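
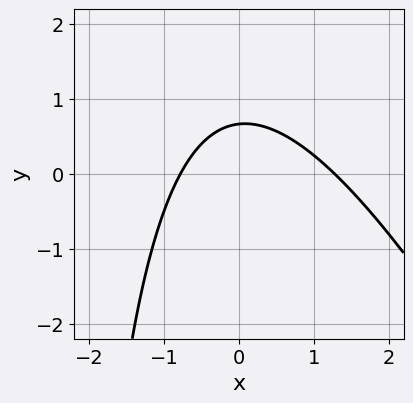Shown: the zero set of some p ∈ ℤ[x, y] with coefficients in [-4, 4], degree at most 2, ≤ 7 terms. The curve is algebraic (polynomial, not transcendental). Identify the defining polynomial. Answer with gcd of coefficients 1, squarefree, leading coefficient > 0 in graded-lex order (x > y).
2*x^2 + x*y - x + 3*y - 2

deg p = 2.
Putting this together gives p.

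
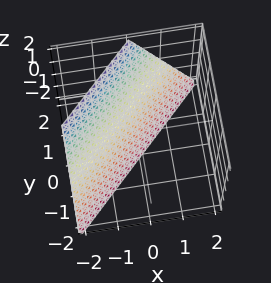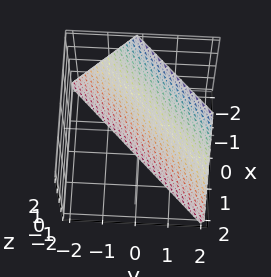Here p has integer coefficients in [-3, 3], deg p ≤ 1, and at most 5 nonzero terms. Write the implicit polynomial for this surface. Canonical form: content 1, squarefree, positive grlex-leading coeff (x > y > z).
First, deg p = 1.
Then, against the integer gridlines: it crosses the y-axis at the gridline y = 1; one z-axis crossing is at z = -2.
Finally, putting this together gives p.

2*x - 2*y + z + 2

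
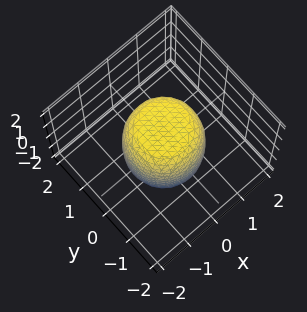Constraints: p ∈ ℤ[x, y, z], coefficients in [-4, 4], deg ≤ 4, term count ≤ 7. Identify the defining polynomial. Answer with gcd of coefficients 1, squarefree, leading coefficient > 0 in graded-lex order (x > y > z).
First, deg p = 4. No degree-3 surface has this shape.
Next, symmetry: the z-axis is an axis of rotation, so x and y enter only as x² + y².
Then, reading off the gridlines: a circular section at z = 0 has radius between 1 and 2.
Finally, solving for integer coefficients yields p as stated.

2*x^4 + 4*x^2*y^2 + 2*y^4 - x^2 - y^2 + z^2 - 2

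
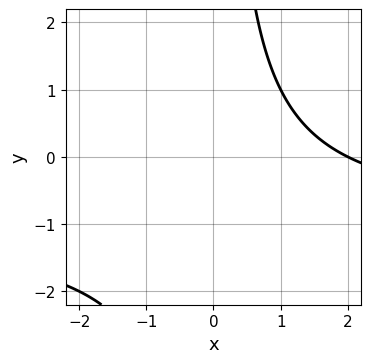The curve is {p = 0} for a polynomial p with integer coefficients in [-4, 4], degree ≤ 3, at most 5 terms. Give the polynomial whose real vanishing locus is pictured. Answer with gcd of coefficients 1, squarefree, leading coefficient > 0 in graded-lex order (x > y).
(a) deg p = 2. A generic line meets the curve in up to 2 points.
(b) Observable constraints: no y-intercept at any integer in the box; one x-axis crossing is at x = 2.
(c) Assembling these constraints gives the stated polynomial.

x*y + x - 2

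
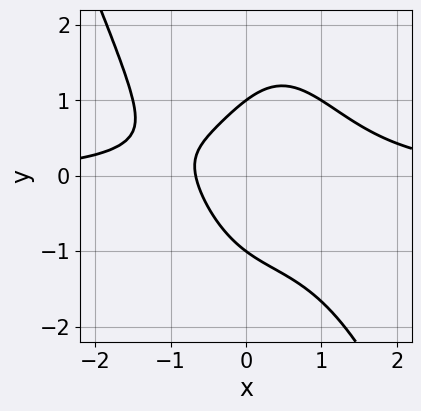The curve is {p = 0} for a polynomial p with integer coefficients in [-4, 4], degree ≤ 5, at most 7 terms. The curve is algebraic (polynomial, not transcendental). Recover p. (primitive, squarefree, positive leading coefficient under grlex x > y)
(a) The degree is 4 — a generic line meets the curve in up to 4 points.
(b) From the visible intercepts: the y-axis gridline crossings are at y ∈ {-1, 1}.
(c) Putting this together gives p.

2*x^3*y + x^2*y^2 + 2*y^2 - 3*x - 2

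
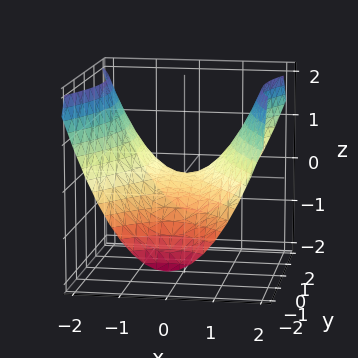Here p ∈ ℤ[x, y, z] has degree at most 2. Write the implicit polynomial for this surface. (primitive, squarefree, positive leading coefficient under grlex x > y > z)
2*x^2 - y^2 - 3*z

deg p = 2. A hyperbolic paraboloid; a quadric.
Symmetries: the x ↦ −x reflection is a symmetry, so x appears only in even powers; it's symmetric under y → −y, forcing even powers of y.
From the axis intercepts and sections: it meets the x-axis at x = 0 (among the integer gridlines); one y-axis crossing is at y = 0; it crosses the z-axis at the gridline z = 0.
These observations pin down the coefficients.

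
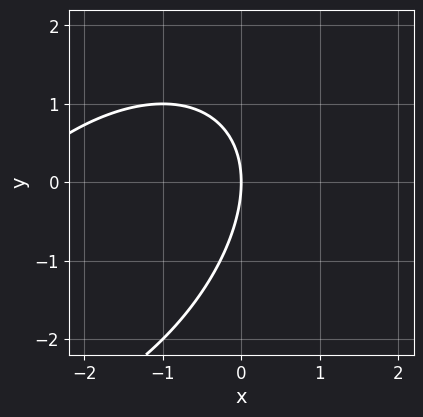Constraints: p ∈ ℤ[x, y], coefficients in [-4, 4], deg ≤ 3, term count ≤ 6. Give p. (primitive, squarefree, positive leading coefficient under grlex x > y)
x^2 - x*y + y^2 + 3*x

1. Degree: no degree-1 curve has this shape, so deg p = 2.
2. Observable constraints: it meets the y-axis at y = 0 (among the integer gridlines); it crosses the x-axis at the gridline x = 0.
3. Matching integer coefficients to the picture gives p.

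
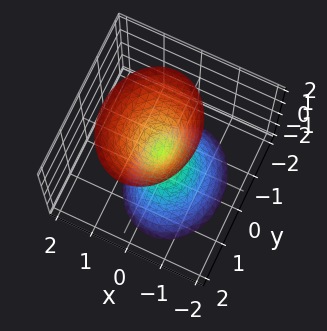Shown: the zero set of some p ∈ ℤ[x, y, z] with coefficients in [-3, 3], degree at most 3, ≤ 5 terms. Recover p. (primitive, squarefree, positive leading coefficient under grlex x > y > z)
3*x^2 - x*z + 2*y^2 - z^2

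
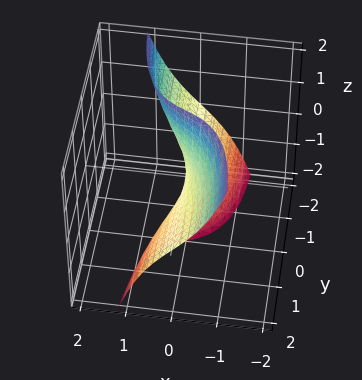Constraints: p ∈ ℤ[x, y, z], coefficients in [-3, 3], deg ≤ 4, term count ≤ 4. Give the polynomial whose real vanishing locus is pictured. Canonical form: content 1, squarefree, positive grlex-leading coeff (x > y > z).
(a) Degree: a generic line meets the surface in up to 3 points, so deg p = 3.
(b) Observable constraints: it crosses the x-axis at the gridline x = 0; every point of the y-axis in the box is on the surface; the visible z-axis segment lies entirely on the surface.
(c) Solving for integer coefficients yields p as stated.

3*x^3 + x*y^2 + 3*y*z + 3*x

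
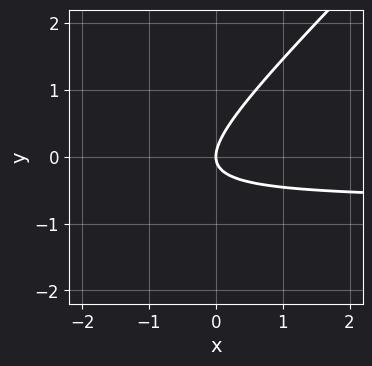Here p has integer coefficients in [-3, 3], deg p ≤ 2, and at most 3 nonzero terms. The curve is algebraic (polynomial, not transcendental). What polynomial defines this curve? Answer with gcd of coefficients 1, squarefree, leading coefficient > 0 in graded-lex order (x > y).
(a) Degree: a generic line meets the curve in up to 2 points, so deg p = 2.
(b) Against the integer gridlines: one x-axis crossing is at x = 0; it crosses the y-axis at the gridline y = 0.
(c) Fitting integer coefficients to these (and the overall shape) gives p.

3*x*y - 3*y^2 + 2*x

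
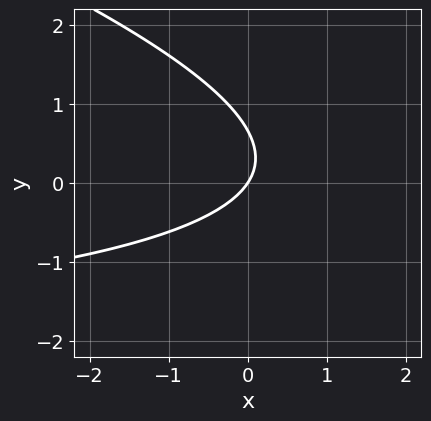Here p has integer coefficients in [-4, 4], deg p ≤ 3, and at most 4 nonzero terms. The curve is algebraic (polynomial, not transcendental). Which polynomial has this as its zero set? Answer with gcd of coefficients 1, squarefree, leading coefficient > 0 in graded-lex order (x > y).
x*y + 3*y^2 + 3*x - 2*y

First, deg p = 2. A generic line meets the curve in up to 2 points.
Next, against the integer gridlines: one y-axis crossing is at y = 0; one x-axis crossing is at x = 0.
Finally, fitting integer coefficients to these (and the overall shape) gives p.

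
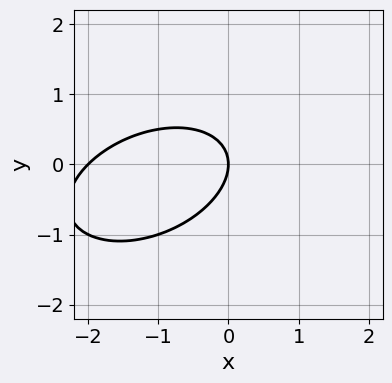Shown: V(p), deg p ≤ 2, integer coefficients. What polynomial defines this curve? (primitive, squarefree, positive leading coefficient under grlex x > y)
x^2 - x*y + 2*y^2 + 2*x

(a) deg p = 2. A generic line meets the curve in up to 2 points.
(b) Reading off the gridlines: it meets the y-axis at y = 0 (among the integer gridlines); among the integer gridlines, it crosses the x-axis at x ∈ {-2, 0}.
(c) Putting this together gives p.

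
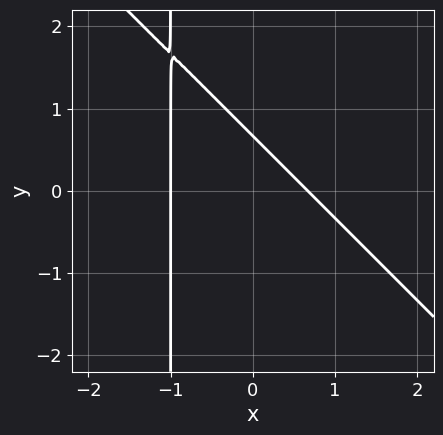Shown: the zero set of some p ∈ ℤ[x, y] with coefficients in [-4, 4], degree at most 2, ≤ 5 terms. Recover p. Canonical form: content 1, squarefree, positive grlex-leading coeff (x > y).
First, degree: the shape is more complex than any degree-1 curve, so deg p = 2.
Next, from the axis intercepts and sections: it crosses the x-axis at the gridline x = -1.
Finally, fitting integer coefficients to these (and the overall shape) gives p.

3*x^2 + 3*x*y + x + 3*y - 2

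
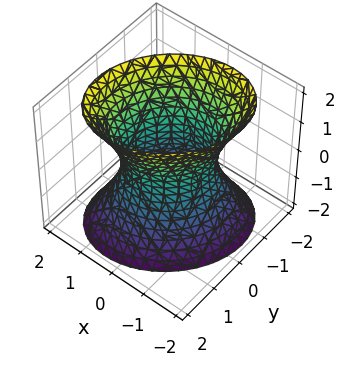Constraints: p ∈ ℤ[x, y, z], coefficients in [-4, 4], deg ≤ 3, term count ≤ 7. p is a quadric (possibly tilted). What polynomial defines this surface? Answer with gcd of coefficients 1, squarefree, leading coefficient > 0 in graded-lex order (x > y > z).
1. deg p = 2. The shape is more complex than any degree-1 surface.
2. From the visible intercepts: the y-axis gridline crossings are at y ∈ {-1, 1}; it misses every integer gridline on the z-axis.
3. Assembling these constraints gives the stated polynomial. Check: (1, 0, 0) on the x-axis lies on the surface, and p(1, 0, 0) = 0. ✓

2*x^2 - x*y + 2*y^2 - z^2 - 2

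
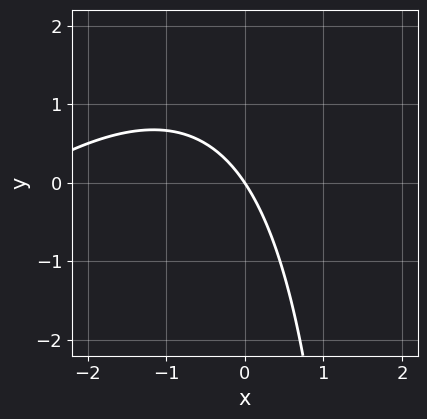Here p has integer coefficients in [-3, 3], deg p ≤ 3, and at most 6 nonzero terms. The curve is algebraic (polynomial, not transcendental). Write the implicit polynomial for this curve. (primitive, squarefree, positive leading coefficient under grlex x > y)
1. deg p = 2. The shape is more complex than any degree-1 curve.
2. Reading off the gridlines: one y-axis crossing is at y = 0; it meets the x-axis at x = 0 (among the integer gridlines).
3. The integer polynomial consistent with all of this is the stated p.

x^2 - x*y + 3*x + 2*y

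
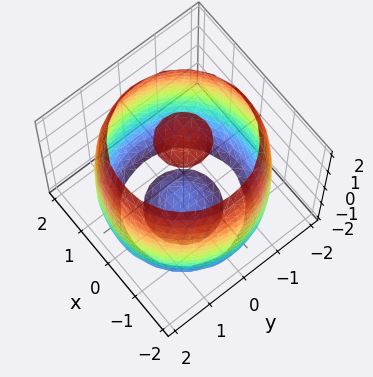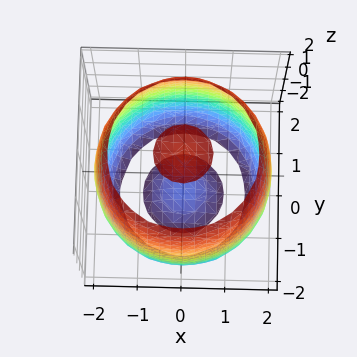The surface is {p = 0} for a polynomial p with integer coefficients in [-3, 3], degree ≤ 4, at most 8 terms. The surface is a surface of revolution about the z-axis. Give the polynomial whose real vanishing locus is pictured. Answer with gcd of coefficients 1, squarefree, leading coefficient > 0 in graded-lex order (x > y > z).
x^4 + 2*x^2*y^2 + y^4 - 3*x^2 - 3*y^2 + z^2 - 3

I count 3 distinct pieces.
Degree: the shape is more complex than any degree-3 surface, so deg p = 4.
Symmetry: the z-axis is an axis of rotation, so x and y enter only as x² + y².
Against the integer gridlines: a circular section at z = -1 has radius between 1 and 2.
Solving for integer coefficients yields p as stated.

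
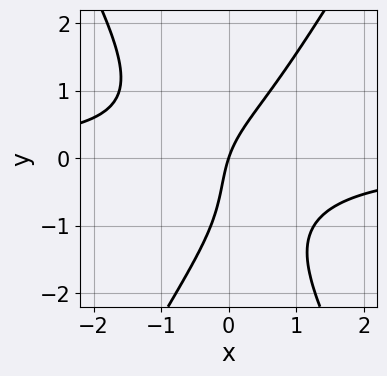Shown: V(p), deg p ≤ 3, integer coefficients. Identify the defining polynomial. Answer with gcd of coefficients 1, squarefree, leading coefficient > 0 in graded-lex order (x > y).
3*x^2*y - y^3 - y^2 + 3*x - y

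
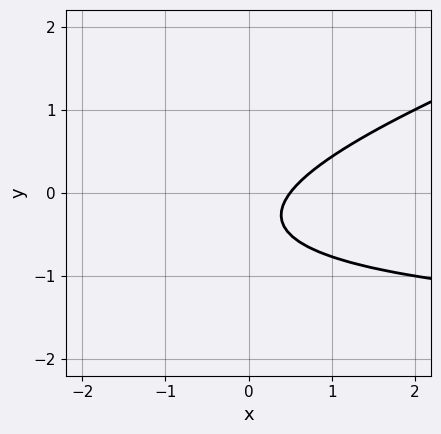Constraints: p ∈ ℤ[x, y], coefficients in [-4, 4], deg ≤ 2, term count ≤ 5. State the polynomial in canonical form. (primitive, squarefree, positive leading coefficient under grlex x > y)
x*y - 3*y^2 + 2*x - 2*y - 1

deg p = 2. A generic line meets the curve in up to 2 points.
Against the integer gridlines: it misses every integer gridline on the y-axis.
Solving for integer coefficients yields p as stated.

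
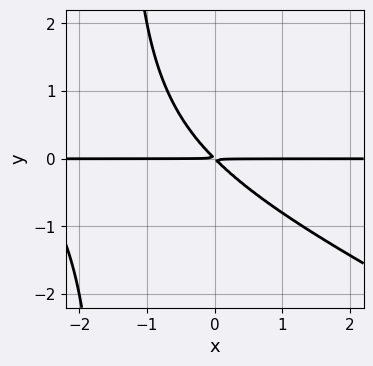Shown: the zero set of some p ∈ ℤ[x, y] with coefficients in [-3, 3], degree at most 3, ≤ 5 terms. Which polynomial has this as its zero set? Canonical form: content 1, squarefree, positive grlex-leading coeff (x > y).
x^2*y + 2*x*y^2 + 3*x*y + 3*y^2

First, degree: no degree-2 curve has this shape, so deg p = 3.
Next, from the axis intercepts and sections: every point of the x-axis in the box is on the curve.
Finally, solving for integer coefficients yields p as stated.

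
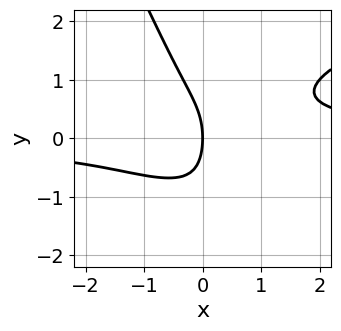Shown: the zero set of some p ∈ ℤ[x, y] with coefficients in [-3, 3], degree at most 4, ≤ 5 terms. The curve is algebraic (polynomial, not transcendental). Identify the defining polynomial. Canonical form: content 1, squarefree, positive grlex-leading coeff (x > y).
2*x*y^3 + y^4 - 3*x^2*y + y^2 + 3*x

First, the degree is 4 — no degree-3 curve has this shape.
Next, against the integer gridlines: it crosses the x-axis at the gridline x = 0; one y-axis crossing is at y = 0.
Finally, these observations pin down the coefficients.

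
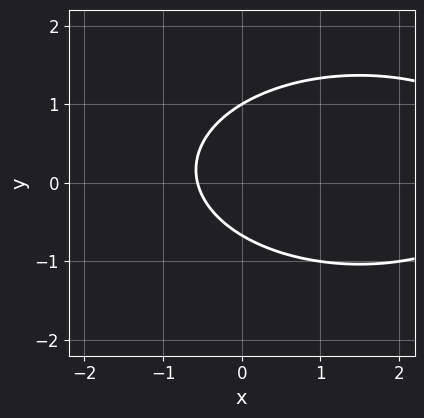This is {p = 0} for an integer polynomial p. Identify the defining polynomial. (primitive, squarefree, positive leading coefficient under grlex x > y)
Degree: the shape is more complex than any degree-1 curve, so deg p = 2.
From the visible intercepts: it crosses the y-axis at the gridline y = 1.
Putting this together gives p.

x^2 + 3*y^2 - 3*x - y - 2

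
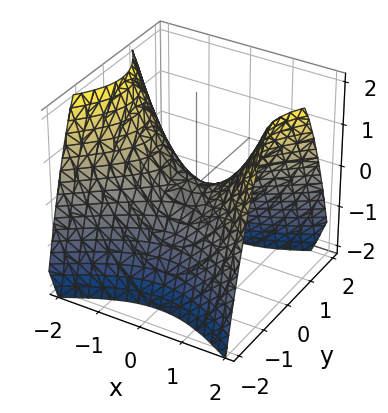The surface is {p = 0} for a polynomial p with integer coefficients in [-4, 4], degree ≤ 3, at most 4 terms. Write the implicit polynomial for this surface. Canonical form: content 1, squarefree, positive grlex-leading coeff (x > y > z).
2*x^2 - 3*y^2 - 3*z

1. deg p = 2. A hyperbolic paraboloid; a quadric.
2. Symmetries: mirror symmetry y ↦ −y ⇒ only even powers of y; the x ↦ −x reflection is a symmetry, so x appears only in even powers.
3. Checking where it meets the axes: it crosses the y-axis at the gridline y = 0; one z-axis crossing is at z = 0; it crosses the x-axis at the gridline x = 0.
4. Assembling these constraints gives the stated polynomial.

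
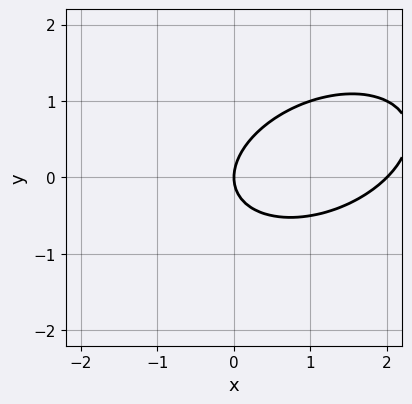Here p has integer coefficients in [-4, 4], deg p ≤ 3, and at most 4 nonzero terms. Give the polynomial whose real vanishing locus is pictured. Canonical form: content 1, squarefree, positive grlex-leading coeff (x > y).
x^2 - x*y + 2*y^2 - 2*x

First, the degree is 2 — the shape is more complex than any degree-1 curve.
Next, from the visible intercepts: one y-axis crossing is at y = 0; among the integer gridlines, it crosses the x-axis at x ∈ {0, 2}.
Finally, matching integer coefficients to the picture gives p.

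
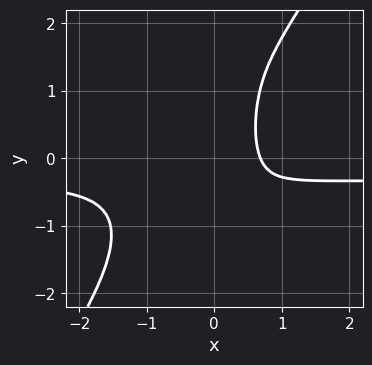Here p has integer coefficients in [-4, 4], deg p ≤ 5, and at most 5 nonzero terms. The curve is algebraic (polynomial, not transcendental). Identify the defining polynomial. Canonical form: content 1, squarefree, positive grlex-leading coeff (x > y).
3*x^3*y - 2*x^2*y^2 + x^3 + x - 1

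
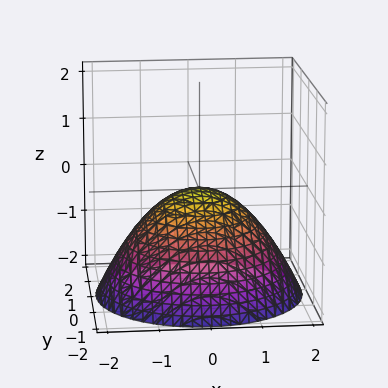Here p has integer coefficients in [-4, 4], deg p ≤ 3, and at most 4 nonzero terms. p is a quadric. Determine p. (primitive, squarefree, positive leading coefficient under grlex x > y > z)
x^2 + y^2 + 2*z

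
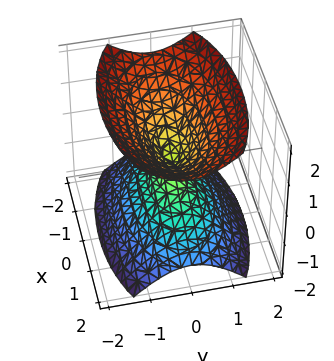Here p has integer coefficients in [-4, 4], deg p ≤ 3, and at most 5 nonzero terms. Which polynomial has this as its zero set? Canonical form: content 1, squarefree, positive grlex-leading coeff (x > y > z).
1. I count 2 distinct pieces. Treating them together as one polynomial.
2. Degree: two nappes meeting at a single point; a quadric, so deg p = 2.
3. Symmetries: the z ↦ −z reflection is a symmetry, so z appears only in even powers; the x ↦ −x reflection is a symmetry, so x appears only in even powers; mirror symmetry y ↦ −y ⇒ only even powers of y.
4. Checking where it meets the axes: it crosses the z-axis at the gridline z = 0; it meets the y-axis at y = 0 (among the integer gridlines); one x-axis crossing is at x = 0.
5. Fitting integer coefficients to these (and the overall shape) gives p.

x^2 + 3*y^2 - 2*z^2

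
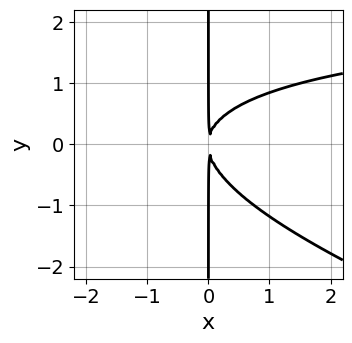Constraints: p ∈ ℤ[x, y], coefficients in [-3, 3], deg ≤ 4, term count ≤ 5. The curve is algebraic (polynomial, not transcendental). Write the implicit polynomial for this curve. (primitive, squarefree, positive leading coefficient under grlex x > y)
x^2*y + 3*x*y^2 - 3*x^2

First, degree: no degree-2 curve has this shape, so deg p = 3.
Next, reading off the gridlines: every point of the y-axis in the box is on the curve.
Finally, putting this together gives p.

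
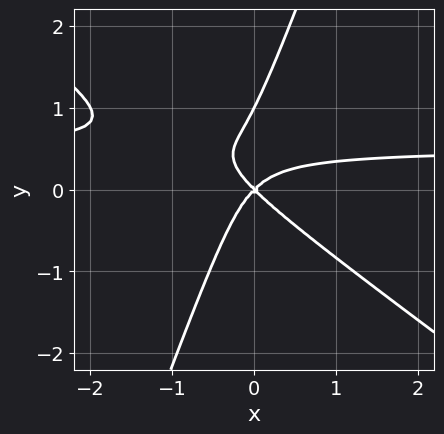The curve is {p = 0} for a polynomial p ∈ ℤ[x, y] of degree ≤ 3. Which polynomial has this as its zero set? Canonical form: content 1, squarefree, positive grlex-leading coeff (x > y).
(a) The degree is 3 — a generic line meets the curve in up to 3 points.
(b) Observable constraints: the y-axis gridline crossings are at y ∈ {0, 1}; it meets the x-axis at x = 0 (among the integer gridlines).
(c) Assembling these constraints gives the stated polynomial.

2*x^2*y + 2*x*y^2 - y^3 - x^2 + y^2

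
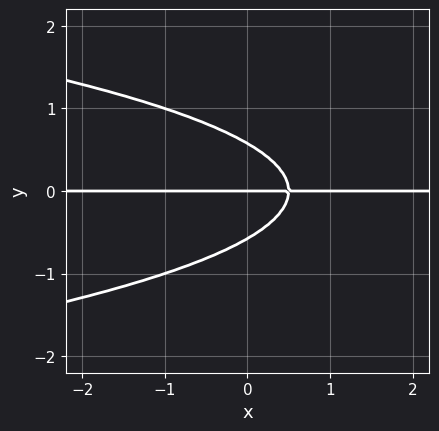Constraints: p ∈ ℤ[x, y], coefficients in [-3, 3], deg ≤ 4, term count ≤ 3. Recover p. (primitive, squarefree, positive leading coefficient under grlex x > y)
First, deg p = 3. No degree-2 curve has this shape.
Next, observable constraints: every point of the x-axis in the box is on the curve; it meets the y-axis at y = 0 (among the integer gridlines).
Finally, matching integer coefficients to the picture gives p.

3*y^3 + 2*x*y - y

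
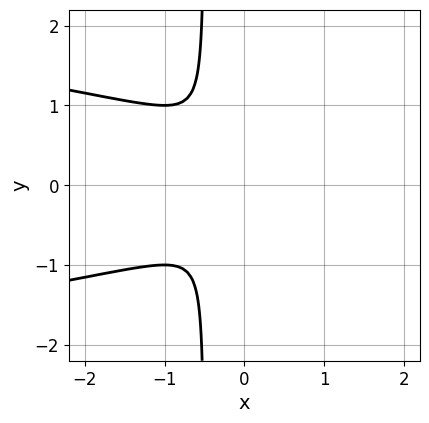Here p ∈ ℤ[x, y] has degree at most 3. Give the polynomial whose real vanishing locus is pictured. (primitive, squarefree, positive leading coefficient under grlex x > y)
2*x*y^2 + x^2 + y^2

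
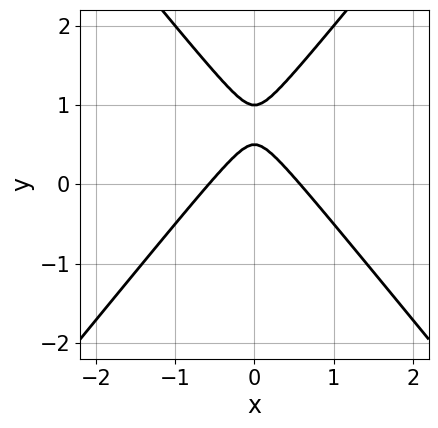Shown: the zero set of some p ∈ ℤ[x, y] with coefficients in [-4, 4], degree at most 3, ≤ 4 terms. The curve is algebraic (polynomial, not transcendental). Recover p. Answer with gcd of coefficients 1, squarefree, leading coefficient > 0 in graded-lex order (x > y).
(a) Degree: no degree-1 curve has this shape, so deg p = 2.
(b) Symmetries: the x ↦ −x reflection is a symmetry, so x appears only in even powers.
(c) Reading off the gridlines: it meets the y-axis at y = 1 (among the integer gridlines).
(d) Matching integer coefficients to the picture gives p.

3*x^2 - 2*y^2 + 3*y - 1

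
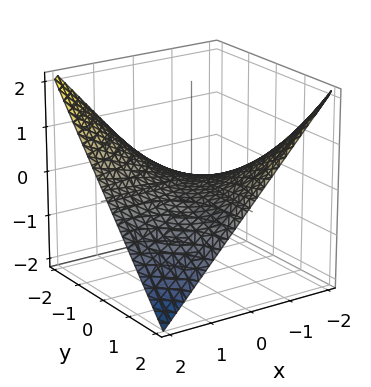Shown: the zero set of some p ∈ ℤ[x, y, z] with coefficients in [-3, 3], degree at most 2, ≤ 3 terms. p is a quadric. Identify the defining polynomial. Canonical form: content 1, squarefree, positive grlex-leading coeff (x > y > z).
x*y + 2*z

First, degree: a saddle surface; a quadric, so deg p = 2.
Next, checking where it meets the axes: it meets the z-axis at z = 0 (among the integer gridlines); every point of the y-axis in the box is on the surface; every point of the x-axis in the box is on the surface.
Finally, fitting integer coefficients to these (and the overall shape) gives p.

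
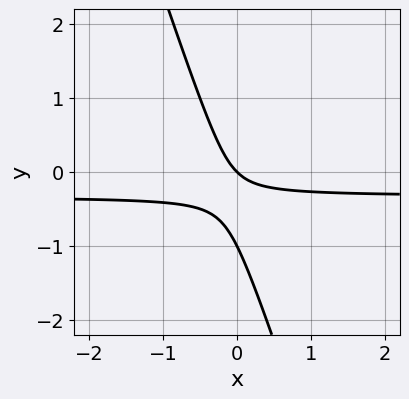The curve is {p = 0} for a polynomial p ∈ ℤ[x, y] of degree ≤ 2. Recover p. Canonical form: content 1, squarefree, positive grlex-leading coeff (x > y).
First, the degree is 2 — a generic line meets the curve in up to 2 points.
Then, reading off the gridlines: it crosses the x-axis at the gridline x = 0; among the integer gridlines, it crosses the y-axis at y ∈ {-1, 0}.
Finally, putting this together gives p.

3*x*y + y^2 + x + y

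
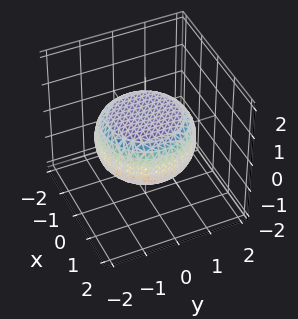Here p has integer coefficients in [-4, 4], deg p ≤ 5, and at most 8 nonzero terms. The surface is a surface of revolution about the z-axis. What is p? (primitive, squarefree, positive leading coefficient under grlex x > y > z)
x^4 + 2*x^2*y^2 + y^4 - x^2 - y^2 + 3*z^2 - 2

1. The degree is 4 — the shape is more complex than any degree-3 surface.
2. Symmetry: the z-axis is an axis of rotation, so x and y enter only as x² + y².
3. Reading off the gridlines: a circular section at z = 0 has radius between 1 and 2.
4. Fitting integer coefficients to these (and the overall shape) gives p.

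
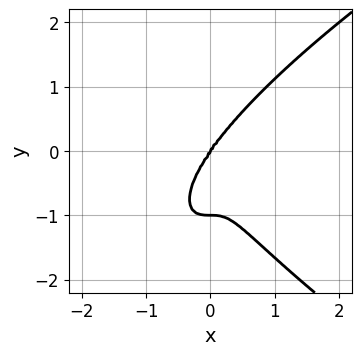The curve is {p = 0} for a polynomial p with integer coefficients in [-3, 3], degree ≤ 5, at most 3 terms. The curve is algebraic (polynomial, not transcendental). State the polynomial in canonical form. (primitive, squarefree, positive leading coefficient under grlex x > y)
y^4 - 3*x^3 + y^3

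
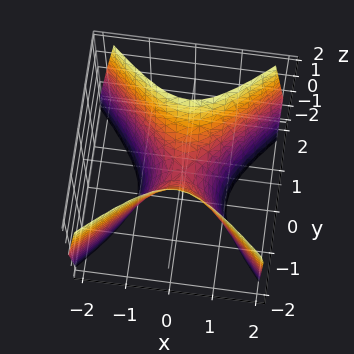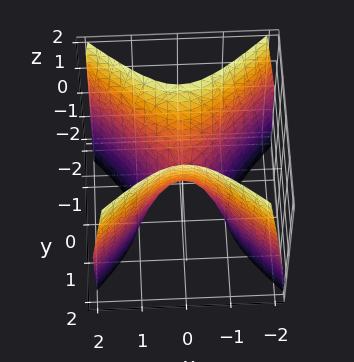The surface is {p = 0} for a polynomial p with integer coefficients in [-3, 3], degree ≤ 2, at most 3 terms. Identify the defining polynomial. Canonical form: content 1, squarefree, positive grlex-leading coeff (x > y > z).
1. deg p = 2.
2. Symmetries: it's symmetric under x → −x, forcing even powers of x; it's symmetric under y → −y, forcing even powers of y.
3. Reading off the gridlines: one y-axis crossing is at y = 0; it meets the z-axis at z = 0 (among the integer gridlines); it crosses the x-axis at the gridline x = 0.
4. These observations pin down the coefficients.

2*x^2 - 2*y^2 + z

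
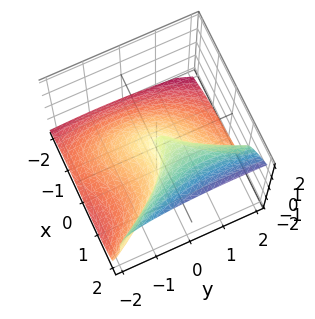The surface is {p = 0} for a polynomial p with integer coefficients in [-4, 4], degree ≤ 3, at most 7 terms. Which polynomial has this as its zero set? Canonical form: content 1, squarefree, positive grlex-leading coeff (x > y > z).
deg p = 3.
Observable constraints: it meets the y-axis at y = 0 (among the integer gridlines); one x-axis crossing is at x = 0; it meets the z-axis at z = 0 (among the integer gridlines).
The integer polynomial consistent with all of this is the stated p.

2*x^3 - 3*z^3 + 2*x*y - 2*y^2 + y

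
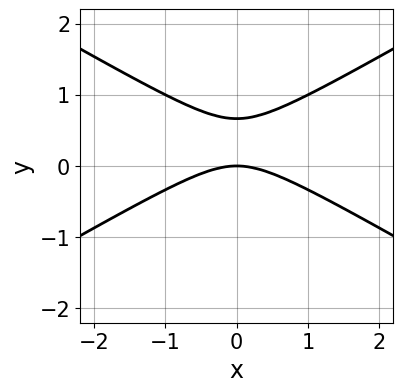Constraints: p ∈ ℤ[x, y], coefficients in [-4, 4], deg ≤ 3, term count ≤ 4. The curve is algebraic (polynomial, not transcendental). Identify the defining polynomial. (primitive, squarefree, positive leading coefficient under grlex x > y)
x^2 - 3*y^2 + 2*y

1. The degree is 2 — a generic line meets the curve in up to 2 points.
2. Symmetries: it's symmetric under x → −x, forcing even powers of x.
3. Reading off the gridlines: it meets the x-axis at x = 0 (among the integer gridlines); it meets the y-axis at y = 0 (among the integer gridlines).
4. These observations pin down the coefficients.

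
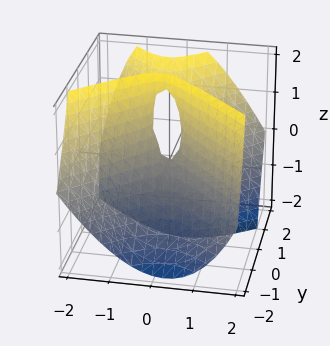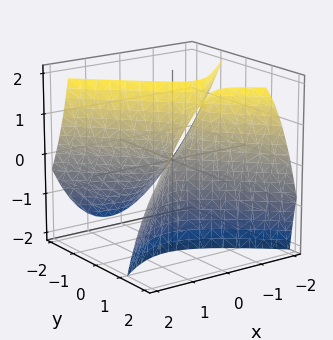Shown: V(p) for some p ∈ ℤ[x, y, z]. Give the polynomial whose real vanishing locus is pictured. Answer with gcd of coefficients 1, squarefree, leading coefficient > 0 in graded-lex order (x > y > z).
3*x^2 + x*z - 3*y^2 + 3*y*z - z

(a) The degree is 2 — a generic line meets the surface in up to 2 points.
(b) Reading off the gridlines: one z-axis crossing is at z = 0; it crosses the y-axis at the gridline y = 0.
(c) The integer polynomial consistent with all of this is the stated p.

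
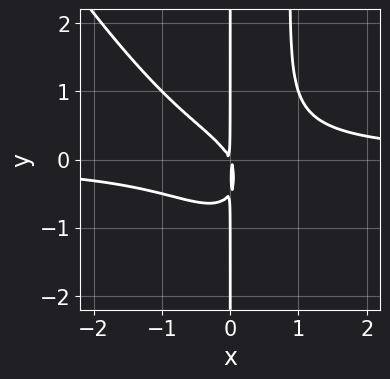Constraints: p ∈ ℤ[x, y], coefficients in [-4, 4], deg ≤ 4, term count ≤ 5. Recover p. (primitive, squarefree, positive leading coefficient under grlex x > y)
3*x^3*y + 2*x^2*y^2 - 2*x*y^2 - 2*x^2 - x*y

1. deg p = 4. No degree-3 curve has this shape.
2. Against the integer gridlines: every point of the y-axis in the box is on the curve.
3. The integer polynomial consistent with all of this is the stated p.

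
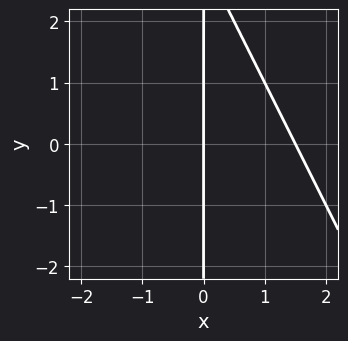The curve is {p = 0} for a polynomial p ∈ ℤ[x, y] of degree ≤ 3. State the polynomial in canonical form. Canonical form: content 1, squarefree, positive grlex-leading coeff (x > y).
The degree is 2 — a generic line meets the curve in up to 2 points.
Against the integer gridlines: it crosses the x-axis at the gridline x = 0; every point of the y-axis in the box is on the curve.
Fitting integer coefficients to these (and the overall shape) gives p.

2*x^2 + x*y - 3*x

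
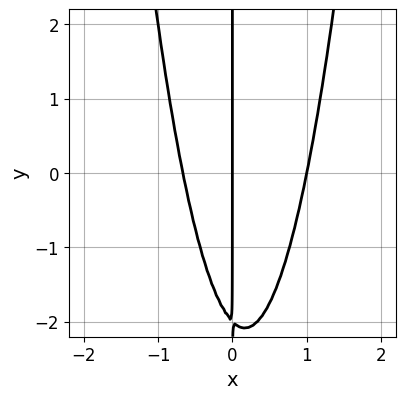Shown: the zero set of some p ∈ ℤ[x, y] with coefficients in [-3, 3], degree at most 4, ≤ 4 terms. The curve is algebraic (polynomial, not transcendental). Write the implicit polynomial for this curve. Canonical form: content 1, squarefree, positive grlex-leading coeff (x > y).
1. The degree is 3 — the shape is more complex than any degree-2 curve.
2. From the axis intercepts and sections: the visible y-axis segment lies entirely on the curve; the x-axis gridline crossings are at x ∈ {0, 1}.
3. Together with the visible shape, these determine p as stated.

3*x^3 - x^2 - x*y - 2*x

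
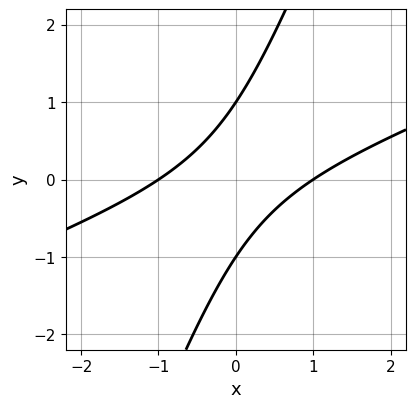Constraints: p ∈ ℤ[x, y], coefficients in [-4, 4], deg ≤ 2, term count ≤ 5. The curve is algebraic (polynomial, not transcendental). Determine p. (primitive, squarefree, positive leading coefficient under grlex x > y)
Degree: a generic line meets the curve in up to 2 points, so deg p = 2.
Checking where it meets the axes: among the integer gridlines, it crosses the y-axis at y ∈ {-1, 1}; the x-axis gridline crossings are at x ∈ {-1, 1}.
Matching integer coefficients to the picture gives p.

x^2 - 3*x*y + y^2 - 1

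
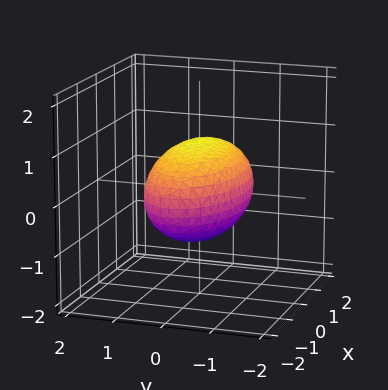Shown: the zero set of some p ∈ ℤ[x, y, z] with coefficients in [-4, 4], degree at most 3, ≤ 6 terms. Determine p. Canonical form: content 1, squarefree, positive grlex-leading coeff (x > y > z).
deg p = 2.
Symmetries: mirror symmetry y ↦ −y ⇒ only even powers of y; it's symmetric under z → −z, forcing even powers of z; mirror symmetry x ↦ −x ⇒ only even powers of x.
From the visible intercepts: among the integer gridlines, it crosses the y-axis at y ∈ {-1, 1}; among the integer gridlines, it crosses the z-axis at z ∈ {-1, 1}.
Fitting integer coefficients to these (and the overall shape) gives p.

x^2 + 3*y^2 + 3*z^2 - 3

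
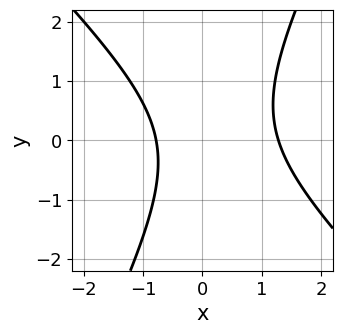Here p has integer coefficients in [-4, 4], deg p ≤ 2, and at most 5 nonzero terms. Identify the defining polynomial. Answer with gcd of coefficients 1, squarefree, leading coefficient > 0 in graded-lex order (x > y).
The degree is 2 — the shape is more complex than any degree-1 curve.
From the visible intercepts: the curve avoids every integer y-axis point in the box.
Together with the visible shape, these determine p as stated.

2*x^2 + x*y - y^2 - x - 2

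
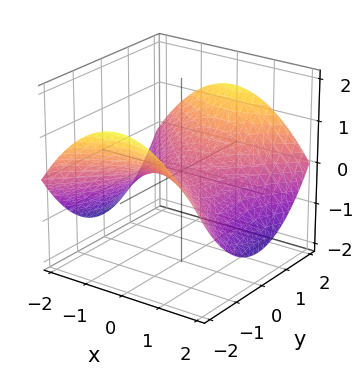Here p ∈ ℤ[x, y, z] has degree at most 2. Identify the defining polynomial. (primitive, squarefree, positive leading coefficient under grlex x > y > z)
1. Degree: a saddle surface; a quadric, so deg p = 2.
2. Symmetries: the x ↦ −x reflection is a symmetry, so x appears only in even powers; mirror symmetry y ↦ −y ⇒ only even powers of y.
3. Observable constraints: one y-axis crossing is at y = 0; one z-axis crossing is at z = 0; it meets the x-axis at x = 0 (among the integer gridlines).
4. Matching integer coefficients to the picture gives p.

x^2 - y^2 + 3*z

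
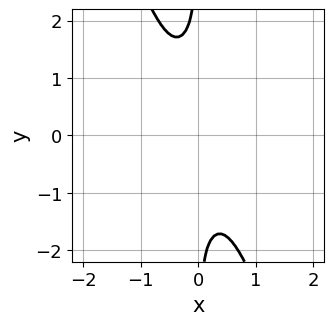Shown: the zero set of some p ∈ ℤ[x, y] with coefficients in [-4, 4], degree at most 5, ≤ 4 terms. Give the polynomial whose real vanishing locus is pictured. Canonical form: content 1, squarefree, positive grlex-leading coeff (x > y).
(a) deg p = 4. The shape is more complex than any degree-3 curve.
(b) Checking where it meets the axes: no y-intercept at any integer in the box; it misses every integer gridline on the x-axis.
(c) Together with the visible shape, these determine p as stated.

3*x^4 + 2*x^2*y^2 + x*y^3 + 1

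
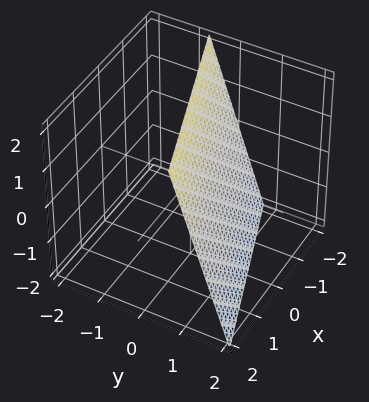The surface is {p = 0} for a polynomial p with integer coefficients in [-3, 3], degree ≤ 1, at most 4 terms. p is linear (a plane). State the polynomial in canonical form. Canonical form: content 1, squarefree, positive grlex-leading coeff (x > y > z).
x - 3*y - z + 2

First, deg p = 1.
Next, against the integer gridlines: one z-axis crossing is at z = 2; one x-axis crossing is at x = -2.
Finally, fitting integer coefficients to these (and the overall shape) gives p.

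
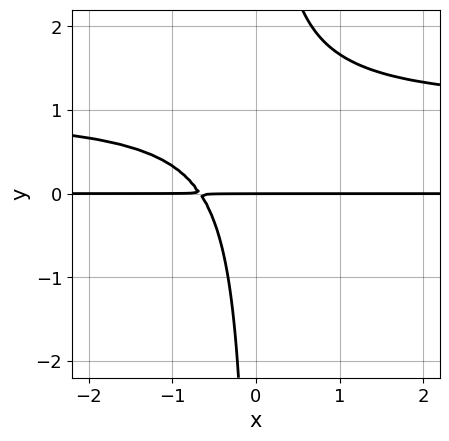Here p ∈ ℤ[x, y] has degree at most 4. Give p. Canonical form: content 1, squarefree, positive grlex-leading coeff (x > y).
3*x*y^2 - 3*x*y - 2*y

(a) deg p = 3.
(b) Checking where it meets the axes: one y-axis crossing is at y = 0; every point of the x-axis in the box is on the curve.
(c) Matching integer coefficients to the picture gives p.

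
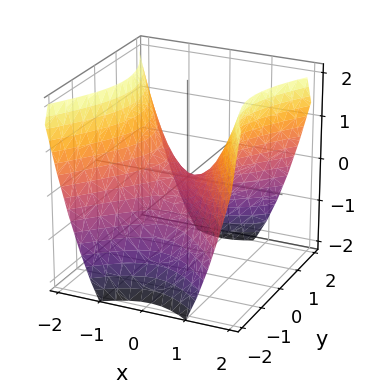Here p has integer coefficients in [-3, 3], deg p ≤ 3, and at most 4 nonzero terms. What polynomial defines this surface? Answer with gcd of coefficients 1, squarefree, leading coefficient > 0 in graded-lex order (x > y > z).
3*x^2 - 2*y^2 - 3*z

First, degree: a saddle surface; a quadric, so deg p = 2.
Next, symmetries: the y ↦ −y reflection is a symmetry, so y appears only in even powers; it's symmetric under x → −x, forcing even powers of x.
Next, from the visible intercepts: it crosses the x-axis at the gridline x = 0; one z-axis crossing is at z = 0; one y-axis crossing is at y = 0.
Finally, solving for integer coefficients yields p as stated.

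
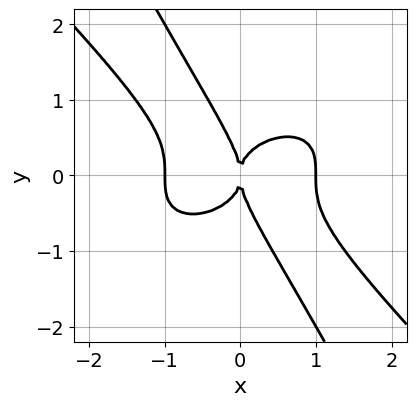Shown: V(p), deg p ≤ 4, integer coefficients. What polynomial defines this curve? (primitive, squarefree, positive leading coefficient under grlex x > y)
The degree is 4 — a generic line meets the curve in up to 4 points.
From the visible intercepts: the x-axis gridline crossings are at x ∈ {-1, 0, 1}; it meets the y-axis at y = 0 (among the integer gridlines).
The integer polynomial consistent with all of this is the stated p.

x^4 + 2*x*y^3 + y^4 - x^2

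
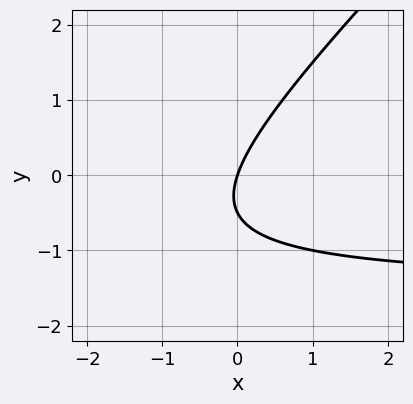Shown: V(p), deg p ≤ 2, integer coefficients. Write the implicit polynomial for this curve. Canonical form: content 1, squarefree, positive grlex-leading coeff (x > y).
(a) deg p = 2. No degree-1 curve has this shape.
(b) Reading off the gridlines: one y-axis crossing is at y = 0; it crosses the x-axis at the gridline x = 0.
(c) Putting this together gives p.

2*x*y - 2*y^2 + 3*x - y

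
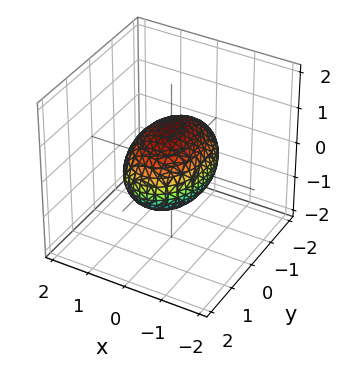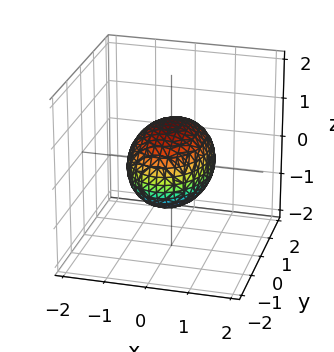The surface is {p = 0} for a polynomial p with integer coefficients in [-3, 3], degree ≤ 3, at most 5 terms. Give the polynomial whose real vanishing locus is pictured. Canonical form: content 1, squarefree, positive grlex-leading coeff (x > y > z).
First, deg p = 2. A closed, bounded, convex surface; a quadric.
Next, symmetries: it's symmetric under x → −x, forcing even powers of x; mirror symmetry z ↦ −z ⇒ only even powers of z; mirror symmetry y ↦ −y ⇒ only even powers of y.
Next, checking where it meets the axes: among the integer gridlines, it crosses the z-axis at z ∈ {-1, 1}; among the integer gridlines, it crosses the x-axis at x ∈ {-1, 1}.
Finally, these observations pin down the coefficients.

2*x^2 + y^2 + 2*z^2 - 2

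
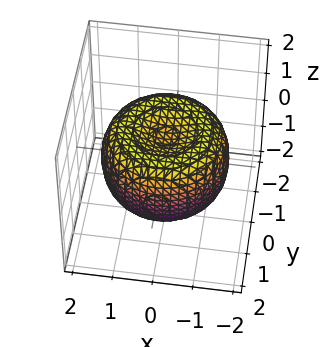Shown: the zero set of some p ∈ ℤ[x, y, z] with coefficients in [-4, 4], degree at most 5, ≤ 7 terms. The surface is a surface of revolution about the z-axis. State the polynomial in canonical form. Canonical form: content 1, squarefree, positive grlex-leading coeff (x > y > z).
1. deg p = 4. No degree-3 surface has this shape.
2. Symmetry: the surface is invariant under rotation about z: p = q(x² + y², z).
3. Reading off the gridlines: a circular section at z = 0 has radius between 1 and 2.
4. Matching integer coefficients to the picture gives p.

x^4 + 2*x^2*y^2 + y^4 - 2*x^2 - 2*y^2 + 2*z^2 - 1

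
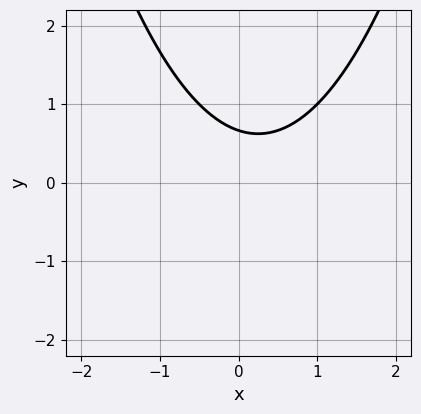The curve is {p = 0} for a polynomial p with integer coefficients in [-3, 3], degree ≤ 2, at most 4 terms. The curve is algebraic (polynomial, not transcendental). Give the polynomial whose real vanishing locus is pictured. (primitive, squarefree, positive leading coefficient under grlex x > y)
(a) The degree is 2 — the shape is more complex than any degree-1 curve.
(b) Checking where it meets the axes: the curve avoids every integer x-axis point in the box.
(c) These observations pin down the coefficients.

2*x^2 - x - 3*y + 2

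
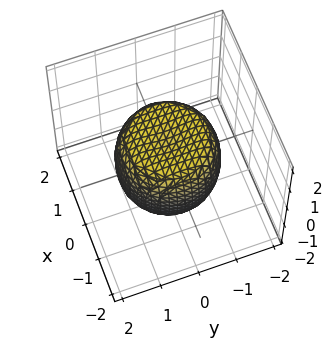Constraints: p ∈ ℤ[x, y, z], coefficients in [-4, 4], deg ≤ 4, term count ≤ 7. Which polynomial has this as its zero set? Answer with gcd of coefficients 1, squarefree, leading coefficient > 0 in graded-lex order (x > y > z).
x^4 + 2*x^2*y^2 + y^4 - x^2 - y^2 + z^2 - 1

(a) Degree: a generic line meets the surface in up to 4 points, so deg p = 4.
(b) Symmetries: the z-axis is an axis of rotation, so x and y enter only as x² + y².
(c) Observable constraints: a circular section at z = 1 has radius exactly 1; the z-axis gridline crossings are at z ∈ {-1, 1}.
(d) Matching integer coefficients to the picture gives p.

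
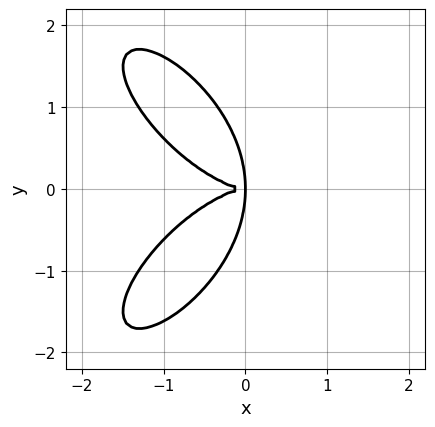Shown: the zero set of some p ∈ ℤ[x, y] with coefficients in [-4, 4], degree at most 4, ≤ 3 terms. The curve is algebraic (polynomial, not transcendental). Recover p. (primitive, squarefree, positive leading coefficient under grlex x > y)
x^4 + y^4 + 3*x*y^2

First, the degree is 4 — no degree-3 curve has this shape.
Then, symmetries: mirror symmetry y ↦ −y ⇒ only even powers of y.
Finally, putting this together gives p.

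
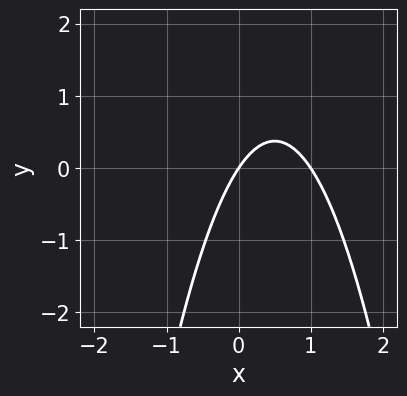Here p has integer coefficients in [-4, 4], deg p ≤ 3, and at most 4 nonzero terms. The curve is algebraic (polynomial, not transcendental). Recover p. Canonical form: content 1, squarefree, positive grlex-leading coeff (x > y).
3*x^2 - 3*x + 2*y

1. deg p = 2.
2. From the axis intercepts and sections: it crosses the y-axis at the gridline y = 0; among the integer gridlines, it crosses the x-axis at x ∈ {0, 1}.
3. Fitting integer coefficients to these (and the overall shape) gives p.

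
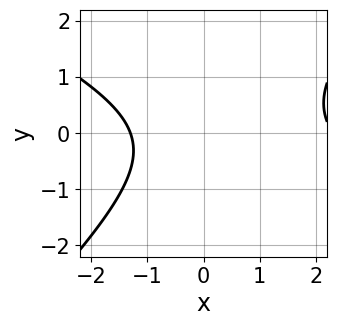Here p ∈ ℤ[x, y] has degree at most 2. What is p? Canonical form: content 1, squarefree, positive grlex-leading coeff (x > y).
First, degree: no degree-1 curve has this shape, so deg p = 2.
Then, observable constraints: it misses every integer gridline on the y-axis.
Finally, these observations pin down the coefficients.

x^2 + x*y - 2*y^2 - x - 3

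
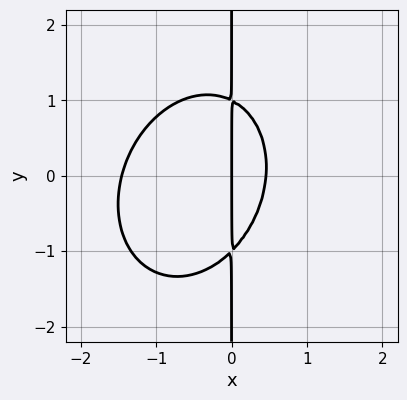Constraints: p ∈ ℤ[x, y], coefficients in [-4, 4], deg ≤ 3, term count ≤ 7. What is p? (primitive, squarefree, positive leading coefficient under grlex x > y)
First, the degree is 3 — the shape is more complex than any degree-2 curve.
Next, against the integer gridlines: every point of the y-axis in the box is on the curve; it crosses the x-axis at the gridline x = 0.
Finally, putting this together gives p.

3*x^3 - x^2*y + 2*x*y^2 + 3*x^2 - 2*x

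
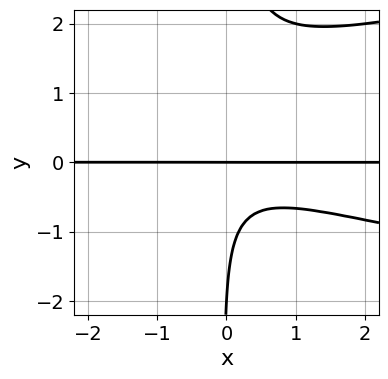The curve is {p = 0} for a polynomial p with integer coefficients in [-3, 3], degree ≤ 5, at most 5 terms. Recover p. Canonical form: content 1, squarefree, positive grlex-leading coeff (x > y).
3*x*y^3 - 2*x^2*y - 3*x*y^2 - y^2 - 2*y

1. deg p = 4. No degree-3 curve has this shape.
2. From the axis intercepts and sections: every point of the x-axis in the box is on the curve; among the integer gridlines, it crosses the y-axis at y ∈ {-2, 0}.
3. The integer polynomial consistent with all of this is the stated p.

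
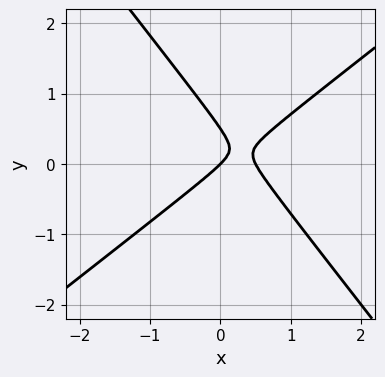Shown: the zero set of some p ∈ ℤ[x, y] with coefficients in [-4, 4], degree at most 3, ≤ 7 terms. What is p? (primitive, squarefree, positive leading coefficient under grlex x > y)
2*x^2 - x*y - 2*y^2 - x + y

Degree: the shape is more complex than any degree-1 curve, so deg p = 2.
Checking where it meets the axes: it crosses the x-axis at the gridline x = 0; it meets the y-axis at y = 0 (among the integer gridlines).
Putting this together gives p.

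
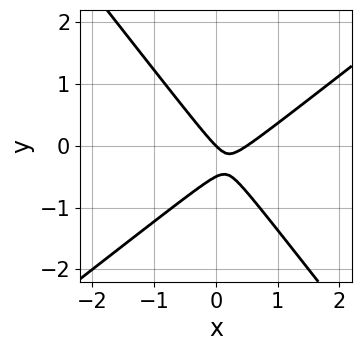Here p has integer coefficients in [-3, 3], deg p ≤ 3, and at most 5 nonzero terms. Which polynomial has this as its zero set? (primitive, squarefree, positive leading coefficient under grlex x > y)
(a) Degree: no degree-1 curve has this shape, so deg p = 2.
(b) Reading off the gridlines: it crosses the y-axis at the gridline y = 0; one x-axis crossing is at x = 0.
(c) These observations pin down the coefficients.

2*x^2 - x*y - 2*y^2 - x - y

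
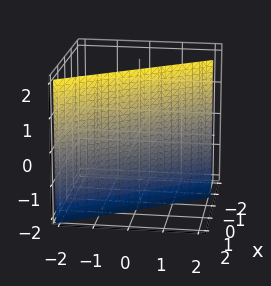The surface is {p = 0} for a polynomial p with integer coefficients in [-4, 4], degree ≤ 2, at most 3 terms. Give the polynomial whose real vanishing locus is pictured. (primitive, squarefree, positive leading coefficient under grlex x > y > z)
3*x + 2*y - 2

First, the degree is 1 — every cross-section is a straight line — this is a plane.
Then, from the axis intercepts and sections: the surface avoids every integer z-axis point in the box; it meets the y-axis at y = 1 (among the integer gridlines).
Finally, solving for integer coefficients yields p as stated.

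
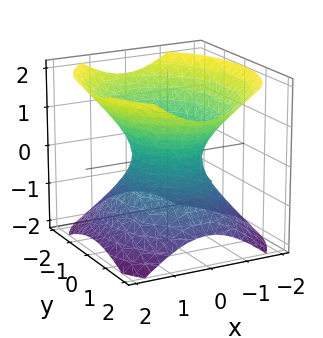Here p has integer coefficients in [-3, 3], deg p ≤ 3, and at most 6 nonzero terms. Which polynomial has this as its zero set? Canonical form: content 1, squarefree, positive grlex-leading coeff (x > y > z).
3*x^2 + 2*y^2 - 3*z^2 - 2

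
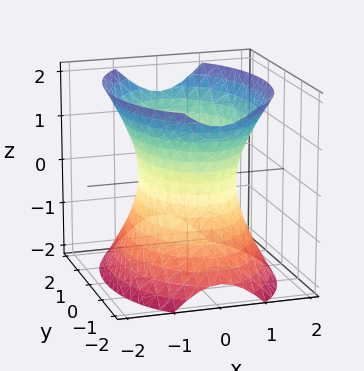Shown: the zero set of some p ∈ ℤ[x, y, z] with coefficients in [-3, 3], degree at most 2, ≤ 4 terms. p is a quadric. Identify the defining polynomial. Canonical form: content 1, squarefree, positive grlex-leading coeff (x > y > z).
2*x^2 + y^2 - z^2 - 2

First, degree: an hourglass — one-sheet hyperboloid; a quadric, so deg p = 2.
Then, symmetries: mirror symmetry z ↦ −z ⇒ only even powers of z; mirror symmetry x ↦ −x ⇒ only even powers of x; the y ↦ −y reflection is a symmetry, so y appears only in even powers.
Next, observable constraints: it misses every integer gridline on the z-axis; the x-axis gridline crossings are at x ∈ {-1, 1}.
Finally, together with the visible shape, these determine p as stated.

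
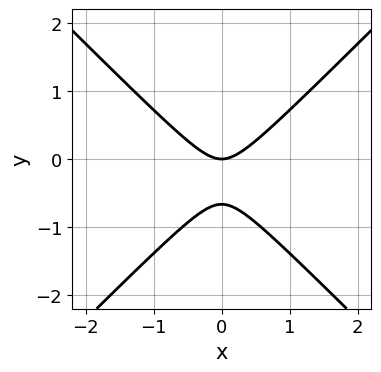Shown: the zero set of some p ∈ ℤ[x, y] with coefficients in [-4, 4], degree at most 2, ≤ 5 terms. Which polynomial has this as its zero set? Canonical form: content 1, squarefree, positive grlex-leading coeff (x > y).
First, degree: the shape is more complex than any degree-1 curve, so deg p = 2.
Then, symmetries: mirror symmetry x ↦ −x ⇒ only even powers of x.
Then, from the axis intercepts and sections: it meets the x-axis at x = 0 (among the integer gridlines); it crosses the y-axis at the gridline y = 0.
Finally, solving for integer coefficients yields p as stated.

3*x^2 - 3*y^2 - 2*y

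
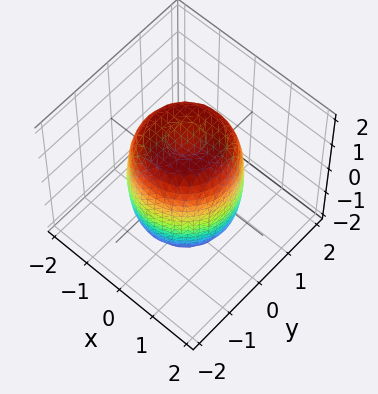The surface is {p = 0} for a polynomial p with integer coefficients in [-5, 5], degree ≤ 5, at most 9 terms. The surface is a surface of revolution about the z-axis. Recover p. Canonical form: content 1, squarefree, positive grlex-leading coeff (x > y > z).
2*x^4 + 4*x^2*y^2 + 2*y^4 - 2*x^2 - 2*y^2 + z^2 - 2

Degree: a generic line meets the surface in up to 4 points, so deg p = 4.
Symmetries: the surface is invariant under rotation about z: p = q(x² + y², z).
Observable constraints: a circular section at z = 0 has radius between 1 and 2.
Together with the visible shape, these determine p as stated.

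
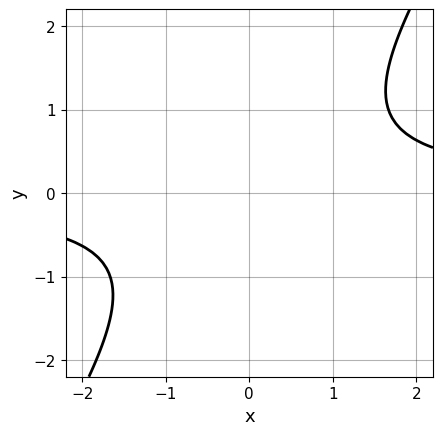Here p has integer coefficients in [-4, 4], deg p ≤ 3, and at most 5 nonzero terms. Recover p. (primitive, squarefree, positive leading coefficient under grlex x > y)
3*x*y - 2*y^2 - 3

(a) The degree is 2 — no degree-1 curve has this shape.
(b) From the axis intercepts and sections: the curve avoids every integer y-axis point in the box; the curve avoids every integer x-axis point in the box.
(c) Together with the visible shape, these determine p as stated.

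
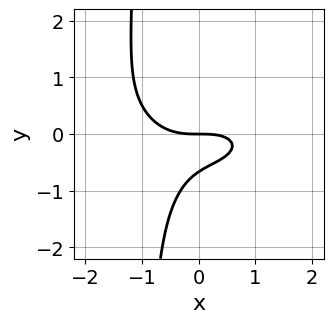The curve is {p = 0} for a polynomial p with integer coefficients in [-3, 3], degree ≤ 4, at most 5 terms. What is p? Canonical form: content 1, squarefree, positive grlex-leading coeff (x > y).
1. The degree is 3 — the shape is more complex than any degree-2 curve.
2. Observable constraints: it crosses the y-axis at the gridline y = 0; it meets the x-axis at x = 0 (among the integer gridlines).
3. Putting this together gives p.

x^3 + 3*x*y^2 + 3*y^2 + 2*y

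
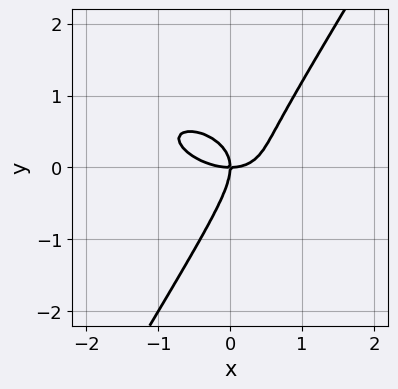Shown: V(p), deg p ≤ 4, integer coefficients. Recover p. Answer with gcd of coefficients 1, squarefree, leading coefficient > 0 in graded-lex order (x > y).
First, deg p = 3. A generic line meets the curve in up to 3 points.
Next, against the integer gridlines: it crosses the x-axis at the gridline x = 0; one y-axis crossing is at y = 0.
Finally, matching integer coefficients to the picture gives p.

2*x^3 + 2*x^2*y + 3*x*y^2 - 3*y^3 - 3*x*y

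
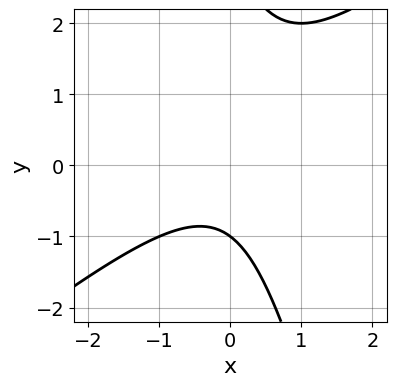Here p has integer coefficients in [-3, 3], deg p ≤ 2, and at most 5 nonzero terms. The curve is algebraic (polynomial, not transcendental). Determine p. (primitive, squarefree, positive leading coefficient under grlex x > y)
deg p = 2. No degree-1 curve has this shape.
Reading off the gridlines: it crosses the y-axis at the gridline y = -1; the curve avoids every integer x-axis point in the box.
The integer polynomial consistent with all of this is the stated p.

3*x^2 - 3*x*y - y^2 + 2*y + 3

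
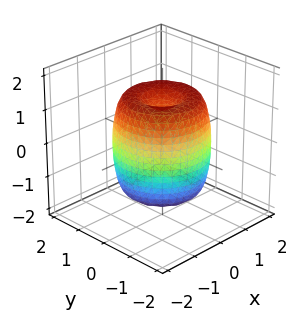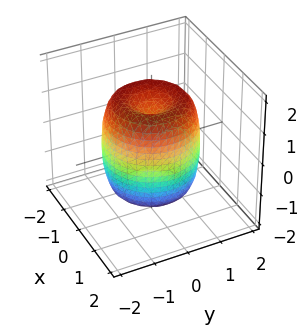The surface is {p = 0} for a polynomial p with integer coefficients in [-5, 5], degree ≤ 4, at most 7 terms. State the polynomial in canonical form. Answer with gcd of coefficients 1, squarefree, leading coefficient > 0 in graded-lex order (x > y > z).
1. Degree: the shape is more complex than any degree-3 surface, so deg p = 4.
2. Symmetries: the z-axis is an axis of rotation, so x and y enter only as x² + y².
3. From the axis intercepts and sections: among the integer gridlines, it crosses the z-axis at z ∈ {-1, 1}; a circular section at z = 0 has radius between 1 and 2.
4. Assembling these constraints gives the stated polynomial.

2*x^4 + 4*x^2*y^2 + 2*y^4 - 3*x^2 - 3*y^2 + z^2 - 1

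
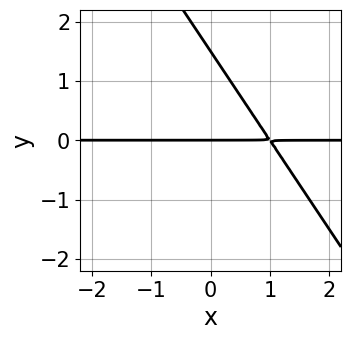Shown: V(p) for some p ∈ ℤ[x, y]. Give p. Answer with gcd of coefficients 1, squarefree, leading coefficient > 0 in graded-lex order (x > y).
3*x*y + 2*y^2 - 3*y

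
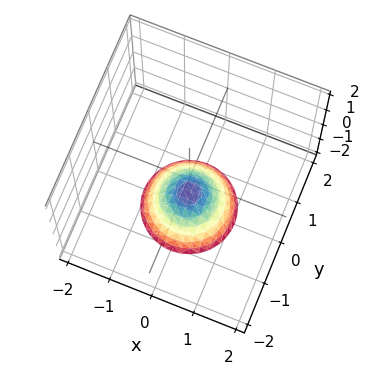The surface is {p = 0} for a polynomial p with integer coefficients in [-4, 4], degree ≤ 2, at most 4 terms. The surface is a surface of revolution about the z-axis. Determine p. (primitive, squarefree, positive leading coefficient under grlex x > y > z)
x^2 + y^2 + z + 1

First, the degree is 2 — a generic line meets the surface in up to 2 points.
Next, symmetry: every cross-section ⟂ z is a circle, so x, y appear only via x² + y².
Then, observable constraints: a circular section at z = -2 has radius exactly 1; one z-axis crossing is at z = -1; no y-intercept at any integer in the box.
Finally, the integer polynomial consistent with all of this is the stated p.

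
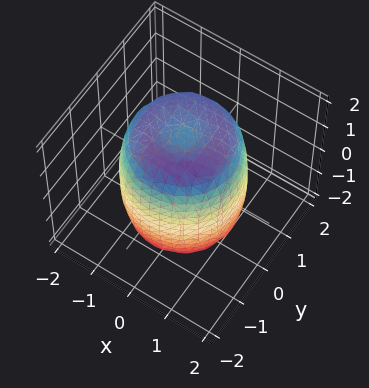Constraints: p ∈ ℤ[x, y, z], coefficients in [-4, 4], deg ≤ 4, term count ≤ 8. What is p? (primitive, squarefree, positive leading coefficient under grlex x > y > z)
The degree is 4 — no degree-3 surface has this shape.
Symmetries: rotational symmetry about the z-axis ⇒ p depends on x, y only through x² + y².
Reading off the gridlines: a circular section at z = 0 has radius between 1 and 2.
Assembling these constraints gives the stated polynomial.

2*x^4 + 4*x^2*y^2 + 2*y^4 - 3*x^2 - 3*y^2 + z^2 - 2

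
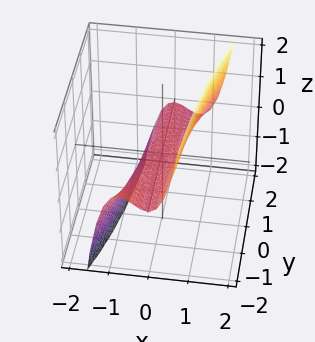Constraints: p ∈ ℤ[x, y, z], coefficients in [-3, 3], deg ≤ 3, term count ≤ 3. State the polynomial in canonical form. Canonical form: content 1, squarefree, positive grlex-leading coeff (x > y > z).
2*x^3 - x^2*y - z

deg p = 3.
Reading off the gridlines: one x-axis crossing is at x = 0; one z-axis crossing is at z = 0; the visible y-axis segment lies entirely on the surface.
Solving for integer coefficients yields p as stated.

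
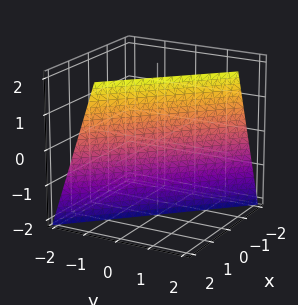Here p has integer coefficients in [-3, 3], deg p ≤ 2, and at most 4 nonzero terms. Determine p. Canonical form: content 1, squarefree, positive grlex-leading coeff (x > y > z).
3*x + 3*y - z - 2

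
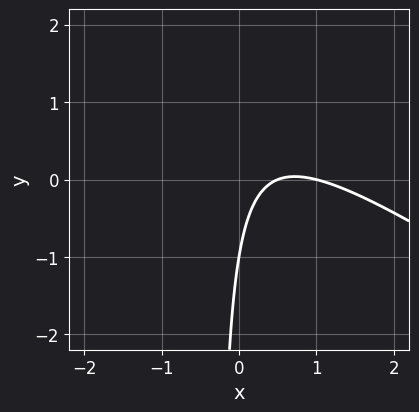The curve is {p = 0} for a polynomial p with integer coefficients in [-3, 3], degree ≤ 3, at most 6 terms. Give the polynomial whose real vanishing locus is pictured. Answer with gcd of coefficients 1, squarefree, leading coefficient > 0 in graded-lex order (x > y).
2*x^2 + 3*x*y - 3*x + y + 1

First, degree: no degree-1 curve has this shape, so deg p = 2.
Next, from the visible intercepts: one y-axis crossing is at y = -1; it crosses the x-axis at the gridline x = 1.
Finally, together with the visible shape, these determine p as stated.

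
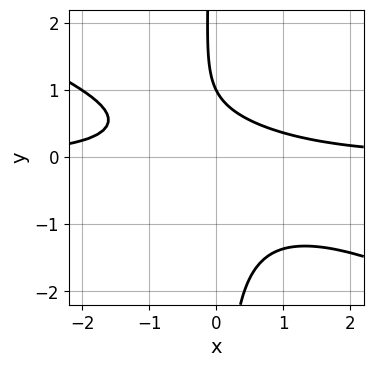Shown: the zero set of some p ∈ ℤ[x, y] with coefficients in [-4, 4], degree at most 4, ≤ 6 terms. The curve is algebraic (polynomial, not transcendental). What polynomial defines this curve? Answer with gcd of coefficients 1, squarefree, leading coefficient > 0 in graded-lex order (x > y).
x^2*y + 2*x*y^2 + y - 1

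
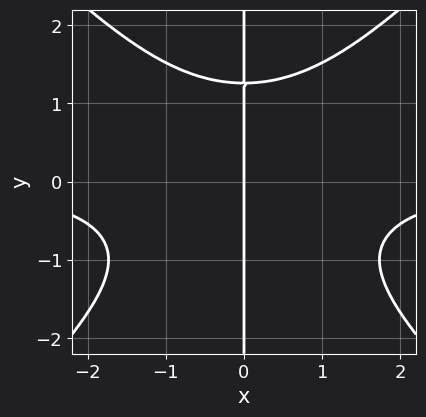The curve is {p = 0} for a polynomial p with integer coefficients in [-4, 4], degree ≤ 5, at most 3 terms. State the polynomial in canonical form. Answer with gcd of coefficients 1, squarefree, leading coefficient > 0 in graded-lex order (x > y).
x^3*y - x*y^3 + 2*x

1. Degree: the shape is more complex than any degree-3 curve, so deg p = 4.
2. From the axis intercepts and sections: the visible y-axis segment lies entirely on the curve; it crosses the x-axis at the gridline x = 0.
3. Together with the visible shape, these determine p as stated.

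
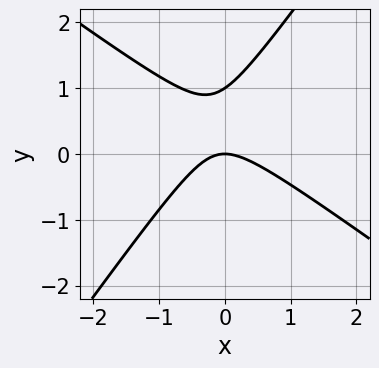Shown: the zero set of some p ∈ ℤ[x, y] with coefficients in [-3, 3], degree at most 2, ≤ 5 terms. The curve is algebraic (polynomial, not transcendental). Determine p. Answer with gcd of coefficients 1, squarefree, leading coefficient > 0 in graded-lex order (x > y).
3*x^2 + 2*x*y - 3*y^2 + 3*y

1. deg p = 2. The shape is more complex than any degree-1 curve.
2. From the axis intercepts and sections: among the integer gridlines, it crosses the y-axis at y ∈ {0, 1}; it meets the x-axis at x = 0 (among the integer gridlines).
3. Solving for integer coefficients yields p as stated.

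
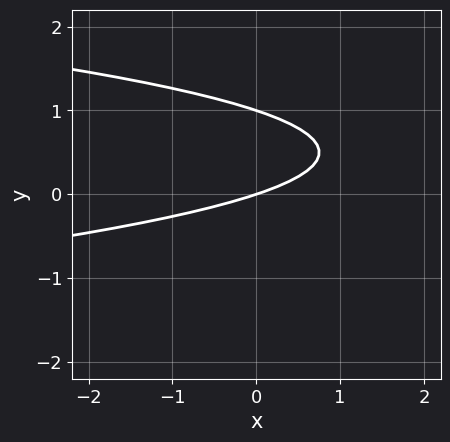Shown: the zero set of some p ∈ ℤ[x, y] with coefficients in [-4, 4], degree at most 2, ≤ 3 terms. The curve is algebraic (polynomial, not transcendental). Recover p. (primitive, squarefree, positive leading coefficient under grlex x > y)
First, deg p = 2.
Next, reading off the gridlines: it meets the x-axis at x = 0 (among the integer gridlines); the y-axis gridline crossings are at y ∈ {0, 1}.
Finally, assembling these constraints gives the stated polynomial.

3*y^2 + x - 3*y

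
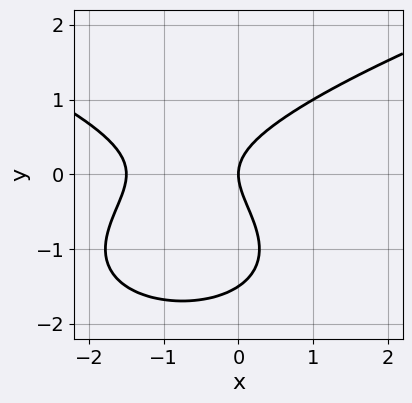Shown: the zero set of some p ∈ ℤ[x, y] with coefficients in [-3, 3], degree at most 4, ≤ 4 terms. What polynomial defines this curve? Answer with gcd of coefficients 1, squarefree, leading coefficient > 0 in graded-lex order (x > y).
(a) Degree: a generic line meets the curve in up to 3 points, so deg p = 3.
(b) Observable constraints: it meets the y-axis at y = 0 (among the integer gridlines); it crosses the x-axis at the gridline x = 0.
(c) Assembling these constraints gives the stated polynomial.

2*y^3 - 2*x^2 + 3*y^2 - 3*x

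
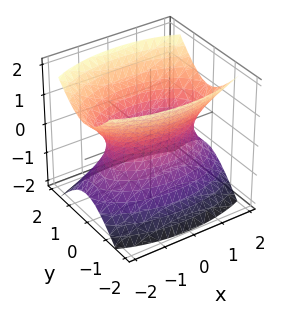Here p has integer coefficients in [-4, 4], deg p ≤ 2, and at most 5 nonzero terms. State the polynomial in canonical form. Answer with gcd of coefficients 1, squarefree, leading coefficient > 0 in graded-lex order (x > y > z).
1. The degree is 2 — one connected sheet with a waist; a quadric.
2. Symmetries: mirror symmetry y ↦ −y ⇒ only even powers of y; the x ↦ −x reflection is a symmetry, so x appears only in even powers; the z ↦ −z reflection is a symmetry, so z appears only in even powers.
3. Observable constraints: the surface avoids every integer z-axis point in the box.
4. Fitting integer coefficients to these (and the overall shape) gives p.

x^2 + 3*y^2 - 2*z^2 - 2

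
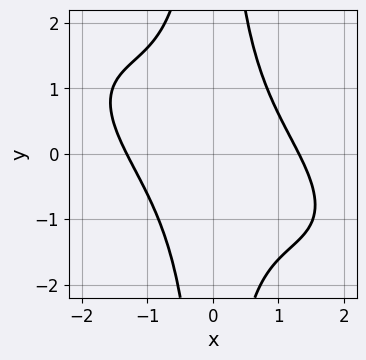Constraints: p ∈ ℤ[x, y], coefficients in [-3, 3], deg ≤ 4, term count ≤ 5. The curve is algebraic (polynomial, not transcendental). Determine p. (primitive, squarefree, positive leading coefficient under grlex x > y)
x^4 + 2*x^3*y + 2*x^2*y^2 - 3

(a) deg p = 4. No degree-3 curve has this shape.
(b) Observable constraints: it misses every integer gridline on the y-axis.
(c) Putting this together gives p.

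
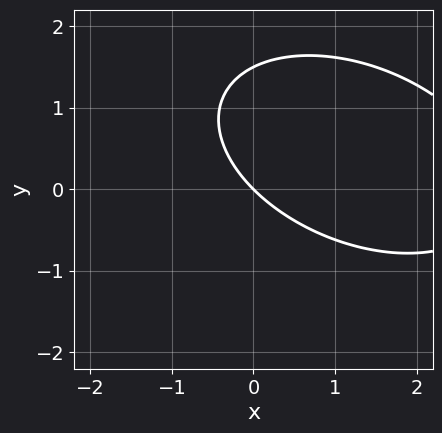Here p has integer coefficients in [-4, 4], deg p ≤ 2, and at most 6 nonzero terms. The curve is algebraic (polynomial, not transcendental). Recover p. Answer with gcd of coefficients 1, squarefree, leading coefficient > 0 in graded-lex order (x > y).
x^2 + x*y + 2*y^2 - 3*x - 3*y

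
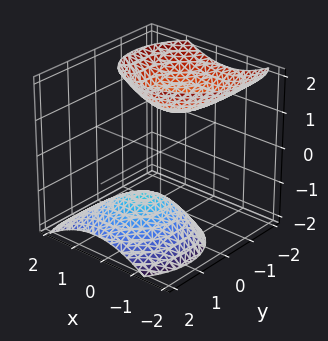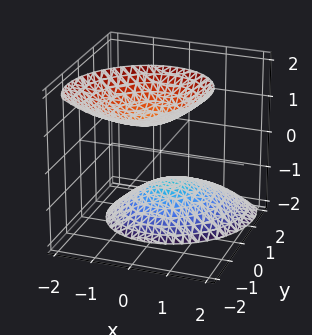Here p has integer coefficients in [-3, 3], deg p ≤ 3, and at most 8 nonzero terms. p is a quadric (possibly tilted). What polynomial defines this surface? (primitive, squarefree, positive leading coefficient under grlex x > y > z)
(a) There are 2 components. Treating them together as one polynomial.
(b) The degree is 2 — no degree-1 surface has this shape.
(c) Reading off the gridlines: it misses every integer gridline on the y-axis; it misses every integer gridline on the x-axis.
(d) These observations pin down the coefficients.

3*x^2 - x*y + 3*y^2 + 3*y*z - 2*z^2 + 3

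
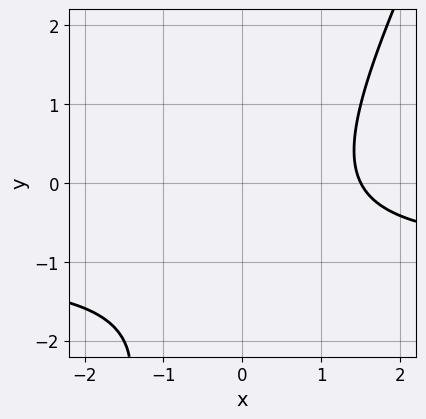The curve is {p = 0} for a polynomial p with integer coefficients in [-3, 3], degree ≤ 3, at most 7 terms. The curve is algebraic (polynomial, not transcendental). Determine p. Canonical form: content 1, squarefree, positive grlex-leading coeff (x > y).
1. deg p = 2. No degree-1 curve has this shape.
2. Observable constraints: it misses every integer gridline on the y-axis.
3. These observations pin down the coefficients.

2*x*y - y^2 + 2*x - 2*y - 3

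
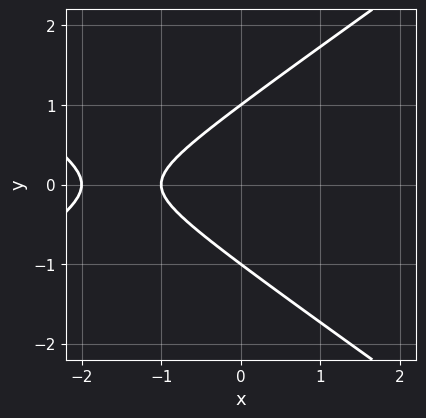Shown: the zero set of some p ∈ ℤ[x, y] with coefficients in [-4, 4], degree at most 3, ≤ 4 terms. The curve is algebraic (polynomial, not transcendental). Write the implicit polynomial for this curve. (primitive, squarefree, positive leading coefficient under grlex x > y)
(a) The degree is 2 — a generic line meets the curve in up to 2 points.
(b) Symmetries: it's symmetric under y → −y, forcing even powers of y.
(c) Against the integer gridlines: among the integer gridlines, it crosses the y-axis at y ∈ {-1, 1}; among the integer gridlines, it crosses the x-axis at x ∈ {-2, -1}.
(d) Together with the visible shape, these determine p as stated.

x^2 - 2*y^2 + 3*x + 2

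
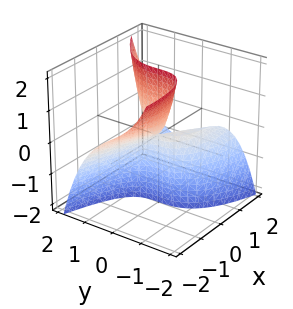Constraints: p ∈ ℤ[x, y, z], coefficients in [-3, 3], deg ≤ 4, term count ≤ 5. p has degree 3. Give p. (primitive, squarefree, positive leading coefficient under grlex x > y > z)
1. Degree: a generic line meets the surface in up to 3 points, so deg p = 3.
2. From the axis intercepts and sections: it crosses the y-axis at the gridline y = 0; every point of the z-axis in the box is on the surface; it crosses the x-axis at the gridline x = 0.
3. Matching integer coefficients to the picture gives p.

2*y^3 - x^2 - 2*x*y - 3*x*z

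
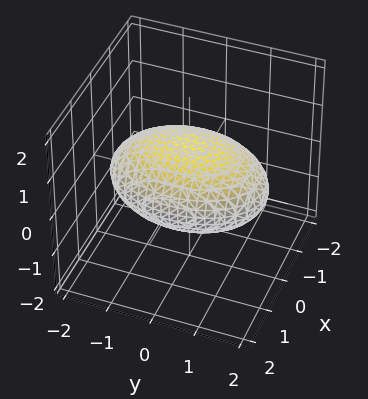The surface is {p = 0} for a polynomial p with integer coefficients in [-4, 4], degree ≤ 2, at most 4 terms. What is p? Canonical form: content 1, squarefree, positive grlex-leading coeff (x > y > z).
Degree: a closed, bounded, convex surface; a quadric, so deg p = 2.
Symmetries: the y ↦ −y reflection is a symmetry, so y appears only in even powers; mirror symmetry z ↦ −z ⇒ only even powers of z; the x ↦ −x reflection is a symmetry, so x appears only in even powers.
Observable constraints: the z-axis gridline crossings are at z ∈ {-1, 1}.
Putting this together gives p.

2*x^2 + y^2 + 3*z^2 - 3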